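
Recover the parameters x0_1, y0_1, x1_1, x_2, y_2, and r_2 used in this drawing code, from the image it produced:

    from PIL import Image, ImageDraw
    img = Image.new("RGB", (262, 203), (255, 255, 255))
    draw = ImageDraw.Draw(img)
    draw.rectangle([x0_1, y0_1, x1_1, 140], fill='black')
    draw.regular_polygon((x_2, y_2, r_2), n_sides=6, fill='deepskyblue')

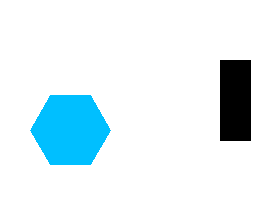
x0_1 = 220, y0_1 = 60, x1_1 = 250, x_2 = 70, y_2 = 130, r_2 = 40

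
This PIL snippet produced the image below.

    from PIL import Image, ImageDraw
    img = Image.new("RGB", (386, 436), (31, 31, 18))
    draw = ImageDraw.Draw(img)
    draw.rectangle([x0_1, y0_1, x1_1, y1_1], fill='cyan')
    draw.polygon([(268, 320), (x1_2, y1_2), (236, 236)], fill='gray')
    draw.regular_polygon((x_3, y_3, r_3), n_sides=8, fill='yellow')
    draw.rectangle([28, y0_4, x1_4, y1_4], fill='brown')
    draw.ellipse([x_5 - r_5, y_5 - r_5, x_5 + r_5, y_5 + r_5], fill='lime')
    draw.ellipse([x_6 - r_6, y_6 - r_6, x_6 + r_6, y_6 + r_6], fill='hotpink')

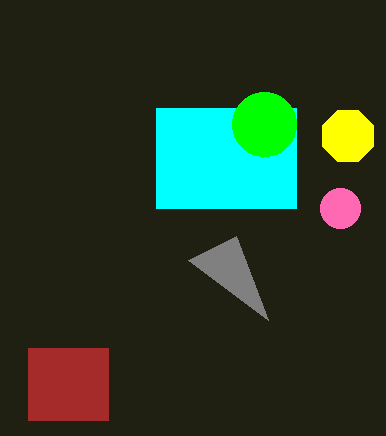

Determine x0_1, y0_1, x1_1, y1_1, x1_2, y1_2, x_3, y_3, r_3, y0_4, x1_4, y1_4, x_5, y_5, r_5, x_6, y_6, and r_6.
x0_1 = 156; y0_1 = 108; x1_1 = 296; y1_1 = 208; x1_2 = 188; y1_2 = 260; x_3 = 348; y_3 = 136; r_3 = 28; y0_4 = 348; x1_4 = 108; y1_4 = 420; x_5 = 264; y_5 = 124; r_5 = 32; x_6 = 340; y_6 = 208; r_6 = 20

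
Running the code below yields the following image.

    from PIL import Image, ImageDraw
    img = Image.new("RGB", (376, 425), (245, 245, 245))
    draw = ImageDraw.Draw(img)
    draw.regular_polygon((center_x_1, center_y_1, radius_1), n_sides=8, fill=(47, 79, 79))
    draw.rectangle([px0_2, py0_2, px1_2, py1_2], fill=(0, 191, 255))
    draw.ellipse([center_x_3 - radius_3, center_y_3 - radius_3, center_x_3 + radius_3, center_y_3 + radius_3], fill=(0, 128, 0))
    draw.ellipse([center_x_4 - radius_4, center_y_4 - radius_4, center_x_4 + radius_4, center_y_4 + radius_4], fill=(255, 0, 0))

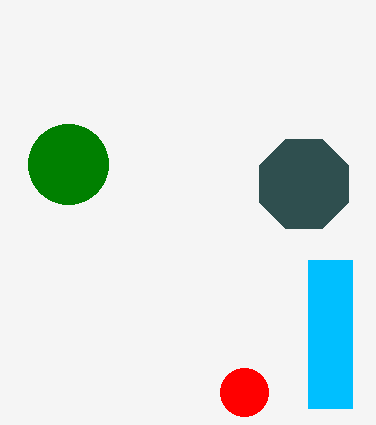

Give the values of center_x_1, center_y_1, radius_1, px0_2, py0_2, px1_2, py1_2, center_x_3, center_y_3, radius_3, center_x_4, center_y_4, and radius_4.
center_x_1 = 304, center_y_1 = 184, radius_1 = 48, px0_2 = 308, py0_2 = 260, px1_2 = 352, py1_2 = 408, center_x_3 = 68, center_y_3 = 164, radius_3 = 40, center_x_4 = 244, center_y_4 = 392, radius_4 = 24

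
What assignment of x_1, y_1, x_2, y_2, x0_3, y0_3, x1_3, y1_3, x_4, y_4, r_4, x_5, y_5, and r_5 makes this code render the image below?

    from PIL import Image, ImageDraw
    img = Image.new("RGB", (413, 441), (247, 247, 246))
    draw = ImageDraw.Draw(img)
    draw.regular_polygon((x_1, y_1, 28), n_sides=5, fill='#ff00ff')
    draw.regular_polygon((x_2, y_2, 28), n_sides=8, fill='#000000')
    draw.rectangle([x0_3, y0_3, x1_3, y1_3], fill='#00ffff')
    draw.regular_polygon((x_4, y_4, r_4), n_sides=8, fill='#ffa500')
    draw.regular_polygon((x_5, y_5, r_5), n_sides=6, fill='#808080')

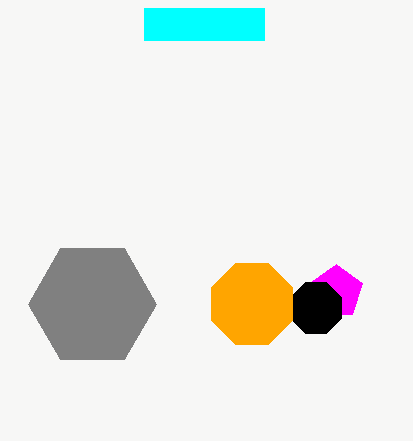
x_1 = 336, y_1 = 292, x_2 = 316, y_2 = 308, x0_3 = 144, y0_3 = 8, x1_3 = 264, y1_3 = 40, x_4 = 252, y_4 = 304, r_4 = 44, x_5 = 92, y_5 = 304, r_5 = 64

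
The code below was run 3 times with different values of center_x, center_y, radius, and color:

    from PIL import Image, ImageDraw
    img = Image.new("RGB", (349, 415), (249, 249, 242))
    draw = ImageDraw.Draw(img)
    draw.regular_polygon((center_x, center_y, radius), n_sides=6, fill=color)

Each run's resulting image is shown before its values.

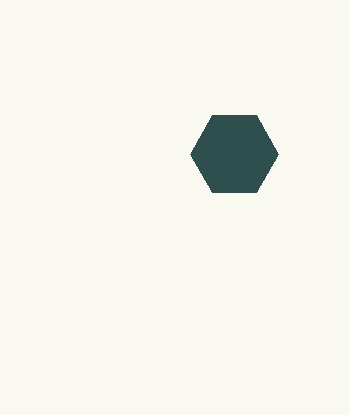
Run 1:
center_x = 234
center_y = 154
radius = 44
color = 'darkslategray'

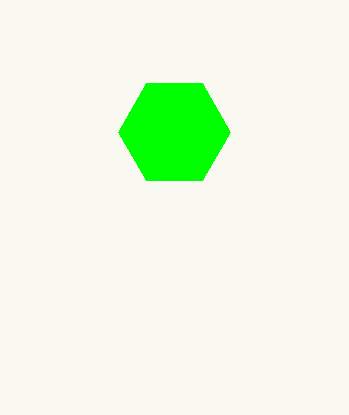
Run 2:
center_x = 174
center_y = 132
radius = 56
color = 'lime'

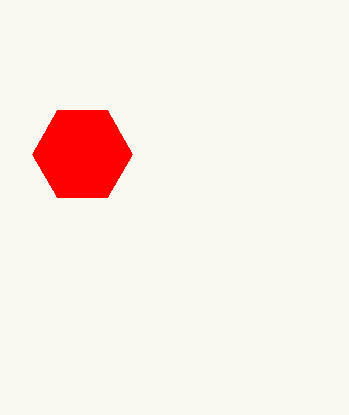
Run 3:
center_x = 82, center_y = 154, radius = 50, color = 'red'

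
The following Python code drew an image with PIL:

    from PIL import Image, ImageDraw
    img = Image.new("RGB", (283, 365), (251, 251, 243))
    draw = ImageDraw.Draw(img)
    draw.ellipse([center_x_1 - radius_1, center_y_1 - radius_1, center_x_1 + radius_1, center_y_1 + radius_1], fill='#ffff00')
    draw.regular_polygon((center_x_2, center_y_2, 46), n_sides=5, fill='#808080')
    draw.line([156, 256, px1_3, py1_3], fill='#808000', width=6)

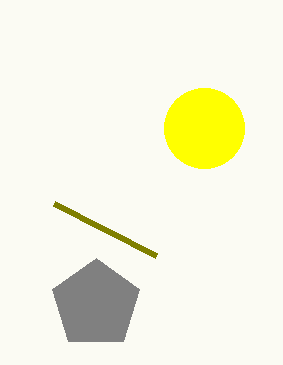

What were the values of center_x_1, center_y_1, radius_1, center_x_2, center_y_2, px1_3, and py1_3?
center_x_1 = 204
center_y_1 = 128
radius_1 = 40
center_x_2 = 96
center_y_2 = 304
px1_3 = 54
py1_3 = 204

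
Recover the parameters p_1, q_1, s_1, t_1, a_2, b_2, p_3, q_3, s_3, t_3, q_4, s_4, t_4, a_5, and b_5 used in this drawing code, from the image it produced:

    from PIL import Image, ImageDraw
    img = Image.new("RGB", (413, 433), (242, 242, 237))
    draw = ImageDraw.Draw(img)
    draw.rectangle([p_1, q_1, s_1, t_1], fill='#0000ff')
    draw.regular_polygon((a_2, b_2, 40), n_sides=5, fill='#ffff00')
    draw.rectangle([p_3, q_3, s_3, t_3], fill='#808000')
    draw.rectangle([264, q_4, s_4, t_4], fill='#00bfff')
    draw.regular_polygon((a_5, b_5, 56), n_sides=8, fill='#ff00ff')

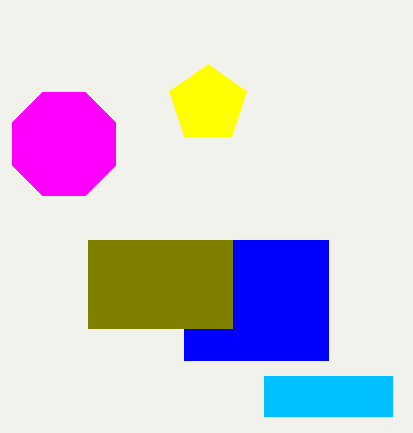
p_1 = 184
q_1 = 240
s_1 = 328
t_1 = 360
a_2 = 208
b_2 = 104
p_3 = 88
q_3 = 240
s_3 = 232
t_3 = 328
q_4 = 376
s_4 = 392
t_4 = 416
a_5 = 64
b_5 = 144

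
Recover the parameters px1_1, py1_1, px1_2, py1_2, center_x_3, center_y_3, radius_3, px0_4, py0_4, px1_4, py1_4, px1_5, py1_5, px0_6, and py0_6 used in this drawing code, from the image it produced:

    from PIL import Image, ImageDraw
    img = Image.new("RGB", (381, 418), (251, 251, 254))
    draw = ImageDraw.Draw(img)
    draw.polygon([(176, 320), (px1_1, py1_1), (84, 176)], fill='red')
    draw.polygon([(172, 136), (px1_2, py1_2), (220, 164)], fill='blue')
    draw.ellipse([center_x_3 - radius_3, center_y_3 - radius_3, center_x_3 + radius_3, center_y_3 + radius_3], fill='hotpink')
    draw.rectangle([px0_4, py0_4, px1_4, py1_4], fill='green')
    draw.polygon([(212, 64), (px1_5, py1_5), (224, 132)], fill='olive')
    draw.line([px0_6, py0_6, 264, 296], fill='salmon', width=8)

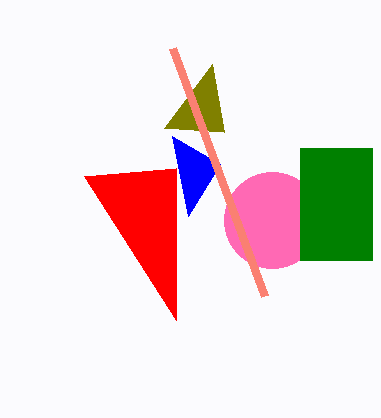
px1_1 = 176
py1_1 = 168
px1_2 = 188
py1_2 = 216
center_x_3 = 272
center_y_3 = 220
radius_3 = 48
px0_4 = 300
py0_4 = 148
px1_4 = 372
py1_4 = 260
px1_5 = 164
py1_5 = 128
px0_6 = 172
py0_6 = 48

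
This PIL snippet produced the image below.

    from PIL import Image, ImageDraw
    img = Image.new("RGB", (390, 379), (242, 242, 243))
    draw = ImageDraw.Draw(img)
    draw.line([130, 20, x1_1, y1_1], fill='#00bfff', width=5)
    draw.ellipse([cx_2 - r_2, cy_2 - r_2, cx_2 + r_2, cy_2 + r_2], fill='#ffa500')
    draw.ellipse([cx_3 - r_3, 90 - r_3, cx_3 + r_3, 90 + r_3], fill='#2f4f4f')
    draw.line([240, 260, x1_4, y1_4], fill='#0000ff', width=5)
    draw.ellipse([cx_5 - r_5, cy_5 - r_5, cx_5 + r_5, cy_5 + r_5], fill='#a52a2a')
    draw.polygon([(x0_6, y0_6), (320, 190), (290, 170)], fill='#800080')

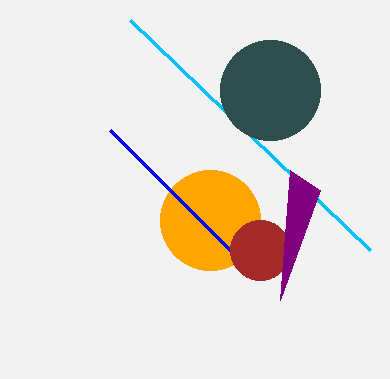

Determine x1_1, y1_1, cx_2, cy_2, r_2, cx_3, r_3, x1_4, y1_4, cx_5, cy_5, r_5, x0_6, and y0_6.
x1_1 = 370; y1_1 = 250; cx_2 = 210; cy_2 = 220; r_2 = 50; cx_3 = 270; r_3 = 50; x1_4 = 110; y1_4 = 130; cx_5 = 260; cy_5 = 250; r_5 = 30; x0_6 = 280; y0_6 = 300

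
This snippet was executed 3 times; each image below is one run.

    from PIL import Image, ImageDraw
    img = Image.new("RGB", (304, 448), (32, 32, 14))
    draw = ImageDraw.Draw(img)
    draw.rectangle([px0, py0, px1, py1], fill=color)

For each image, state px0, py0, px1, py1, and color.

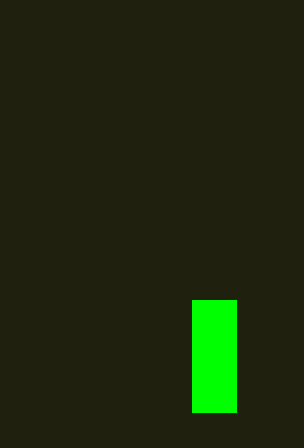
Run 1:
px0 = 192; py0 = 300; px1 = 236; py1 = 412; color = 'lime'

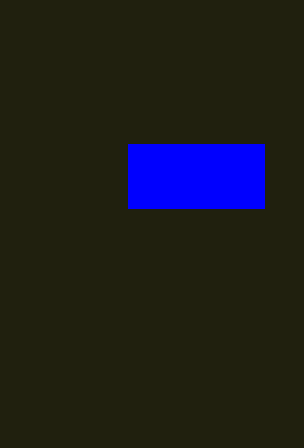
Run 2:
px0 = 128, py0 = 144, px1 = 264, py1 = 208, color = 'blue'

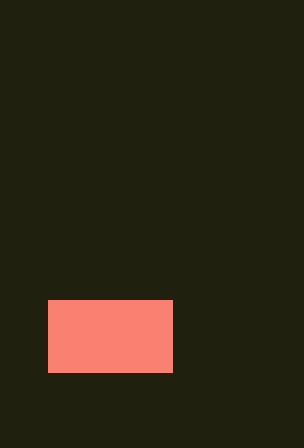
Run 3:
px0 = 48; py0 = 300; px1 = 172; py1 = 372; color = 'salmon'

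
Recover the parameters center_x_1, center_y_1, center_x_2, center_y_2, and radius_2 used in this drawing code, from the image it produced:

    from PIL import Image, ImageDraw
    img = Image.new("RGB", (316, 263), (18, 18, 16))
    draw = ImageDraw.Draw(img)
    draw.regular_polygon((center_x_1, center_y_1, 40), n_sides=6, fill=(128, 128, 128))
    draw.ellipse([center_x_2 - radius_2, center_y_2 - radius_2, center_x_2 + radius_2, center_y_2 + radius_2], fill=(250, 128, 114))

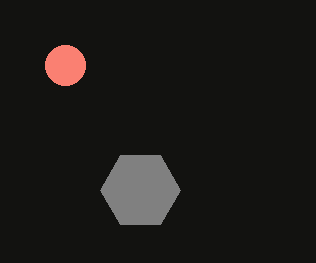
center_x_1 = 140, center_y_1 = 190, center_x_2 = 65, center_y_2 = 65, radius_2 = 20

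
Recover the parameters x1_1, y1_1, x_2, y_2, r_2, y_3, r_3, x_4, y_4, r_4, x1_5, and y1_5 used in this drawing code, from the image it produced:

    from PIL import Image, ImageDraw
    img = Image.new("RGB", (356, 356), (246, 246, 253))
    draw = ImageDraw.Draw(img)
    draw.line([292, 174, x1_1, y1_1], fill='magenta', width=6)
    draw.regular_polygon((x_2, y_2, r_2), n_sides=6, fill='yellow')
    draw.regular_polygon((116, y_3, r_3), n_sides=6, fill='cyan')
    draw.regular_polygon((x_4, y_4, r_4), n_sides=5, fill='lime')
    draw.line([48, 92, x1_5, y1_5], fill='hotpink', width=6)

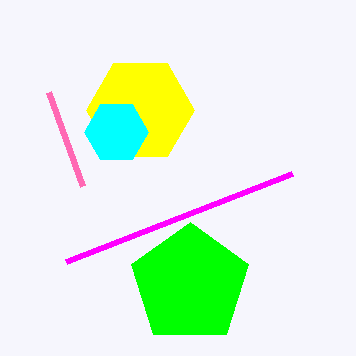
x1_1 = 66
y1_1 = 262
x_2 = 140
y_2 = 110
r_2 = 54
y_3 = 132
r_3 = 32
x_4 = 190
y_4 = 284
r_4 = 62
x1_5 = 82
y1_5 = 186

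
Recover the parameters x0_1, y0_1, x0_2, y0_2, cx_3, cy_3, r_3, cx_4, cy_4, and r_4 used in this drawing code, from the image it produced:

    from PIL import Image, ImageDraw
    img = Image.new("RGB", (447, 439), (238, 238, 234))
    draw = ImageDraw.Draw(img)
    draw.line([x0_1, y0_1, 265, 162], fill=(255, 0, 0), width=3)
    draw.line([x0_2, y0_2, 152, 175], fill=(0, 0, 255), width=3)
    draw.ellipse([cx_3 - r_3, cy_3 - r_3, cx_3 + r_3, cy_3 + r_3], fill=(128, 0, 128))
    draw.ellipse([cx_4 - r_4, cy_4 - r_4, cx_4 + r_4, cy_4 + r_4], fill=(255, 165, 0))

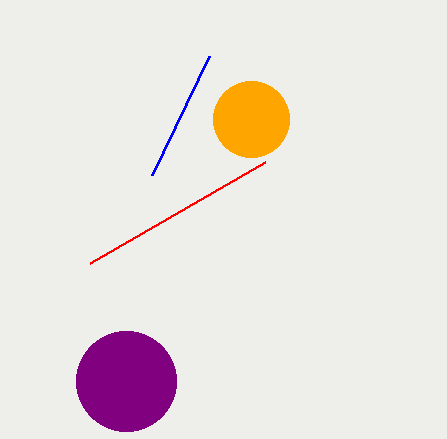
x0_1 = 90; y0_1 = 263; x0_2 = 209; y0_2 = 56; cx_3 = 126; cy_3 = 381; r_3 = 50; cx_4 = 251; cy_4 = 119; r_4 = 38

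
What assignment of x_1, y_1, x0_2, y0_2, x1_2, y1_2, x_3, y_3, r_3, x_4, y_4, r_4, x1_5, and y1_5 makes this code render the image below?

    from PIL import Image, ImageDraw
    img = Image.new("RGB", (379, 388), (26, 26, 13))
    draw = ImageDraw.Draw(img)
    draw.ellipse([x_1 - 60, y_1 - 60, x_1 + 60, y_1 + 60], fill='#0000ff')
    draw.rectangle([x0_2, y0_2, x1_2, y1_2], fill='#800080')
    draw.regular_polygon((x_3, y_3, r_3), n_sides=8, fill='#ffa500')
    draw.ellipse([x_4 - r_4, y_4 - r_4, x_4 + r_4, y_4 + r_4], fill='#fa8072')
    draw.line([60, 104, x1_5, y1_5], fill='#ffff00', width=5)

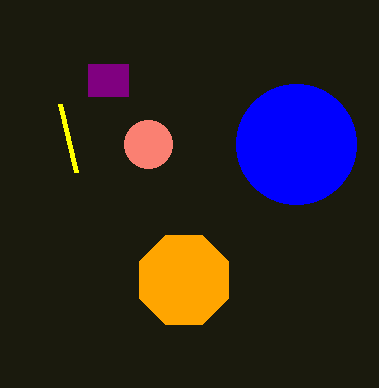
x_1 = 296
y_1 = 144
x0_2 = 88
y0_2 = 64
x1_2 = 128
y1_2 = 96
x_3 = 184
y_3 = 280
r_3 = 48
x_4 = 148
y_4 = 144
r_4 = 24
x1_5 = 76
y1_5 = 172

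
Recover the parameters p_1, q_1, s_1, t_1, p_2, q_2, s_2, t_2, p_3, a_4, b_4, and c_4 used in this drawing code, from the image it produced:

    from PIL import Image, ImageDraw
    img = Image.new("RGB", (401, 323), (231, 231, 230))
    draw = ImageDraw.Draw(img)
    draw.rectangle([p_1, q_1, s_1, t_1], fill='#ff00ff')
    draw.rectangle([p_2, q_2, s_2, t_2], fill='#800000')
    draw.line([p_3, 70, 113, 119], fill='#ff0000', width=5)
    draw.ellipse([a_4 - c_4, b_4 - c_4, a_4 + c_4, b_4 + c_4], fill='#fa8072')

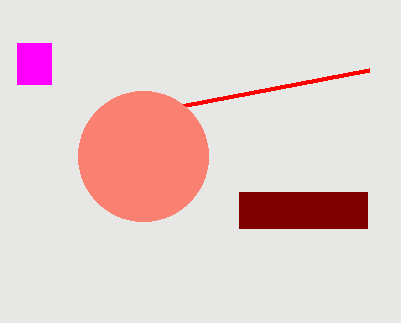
p_1 = 17
q_1 = 43
s_1 = 51
t_1 = 84
p_2 = 239
q_2 = 192
s_2 = 367
t_2 = 228
p_3 = 369
a_4 = 143
b_4 = 156
c_4 = 65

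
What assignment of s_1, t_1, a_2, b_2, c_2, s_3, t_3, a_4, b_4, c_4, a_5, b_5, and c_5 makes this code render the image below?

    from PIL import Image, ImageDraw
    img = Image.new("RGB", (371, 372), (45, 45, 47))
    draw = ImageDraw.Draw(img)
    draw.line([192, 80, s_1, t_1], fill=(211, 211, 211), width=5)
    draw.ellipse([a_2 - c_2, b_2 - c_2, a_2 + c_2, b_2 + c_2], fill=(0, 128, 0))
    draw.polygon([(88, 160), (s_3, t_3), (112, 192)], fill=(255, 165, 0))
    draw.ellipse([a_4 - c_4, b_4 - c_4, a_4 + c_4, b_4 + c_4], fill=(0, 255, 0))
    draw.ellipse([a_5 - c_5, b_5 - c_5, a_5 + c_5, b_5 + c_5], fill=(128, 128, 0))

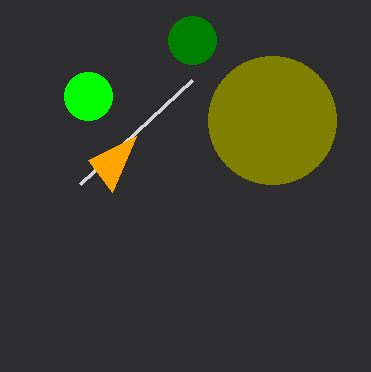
s_1 = 80; t_1 = 184; a_2 = 192; b_2 = 40; c_2 = 24; s_3 = 136; t_3 = 136; a_4 = 88; b_4 = 96; c_4 = 24; a_5 = 272; b_5 = 120; c_5 = 64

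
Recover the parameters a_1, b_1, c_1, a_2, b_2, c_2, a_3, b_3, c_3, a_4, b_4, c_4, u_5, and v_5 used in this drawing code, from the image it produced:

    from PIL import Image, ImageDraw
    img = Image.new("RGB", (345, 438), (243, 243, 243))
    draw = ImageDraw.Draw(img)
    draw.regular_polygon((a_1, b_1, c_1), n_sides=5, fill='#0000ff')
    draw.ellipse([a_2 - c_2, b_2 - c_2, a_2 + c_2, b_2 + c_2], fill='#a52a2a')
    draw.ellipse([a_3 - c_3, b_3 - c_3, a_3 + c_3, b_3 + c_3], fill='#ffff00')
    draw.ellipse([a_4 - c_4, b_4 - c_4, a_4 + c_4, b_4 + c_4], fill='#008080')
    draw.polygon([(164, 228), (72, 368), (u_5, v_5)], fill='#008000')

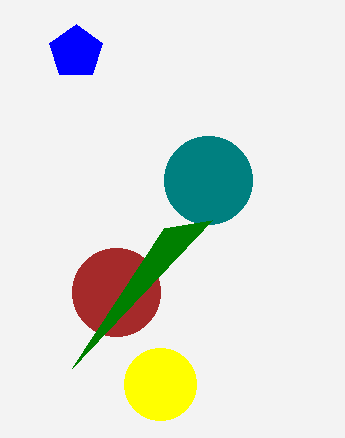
a_1 = 76
b_1 = 52
c_1 = 28
a_2 = 116
b_2 = 292
c_2 = 44
a_3 = 160
b_3 = 384
c_3 = 36
a_4 = 208
b_4 = 180
c_4 = 44
u_5 = 212
v_5 = 220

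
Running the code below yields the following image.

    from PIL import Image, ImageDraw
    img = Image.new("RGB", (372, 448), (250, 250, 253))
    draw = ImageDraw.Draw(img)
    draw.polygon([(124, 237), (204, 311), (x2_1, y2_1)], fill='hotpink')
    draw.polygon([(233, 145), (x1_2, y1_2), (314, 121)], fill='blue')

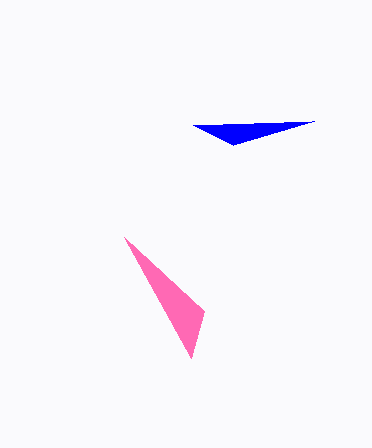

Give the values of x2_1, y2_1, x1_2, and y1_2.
x2_1 = 191; y2_1 = 358; x1_2 = 193; y1_2 = 125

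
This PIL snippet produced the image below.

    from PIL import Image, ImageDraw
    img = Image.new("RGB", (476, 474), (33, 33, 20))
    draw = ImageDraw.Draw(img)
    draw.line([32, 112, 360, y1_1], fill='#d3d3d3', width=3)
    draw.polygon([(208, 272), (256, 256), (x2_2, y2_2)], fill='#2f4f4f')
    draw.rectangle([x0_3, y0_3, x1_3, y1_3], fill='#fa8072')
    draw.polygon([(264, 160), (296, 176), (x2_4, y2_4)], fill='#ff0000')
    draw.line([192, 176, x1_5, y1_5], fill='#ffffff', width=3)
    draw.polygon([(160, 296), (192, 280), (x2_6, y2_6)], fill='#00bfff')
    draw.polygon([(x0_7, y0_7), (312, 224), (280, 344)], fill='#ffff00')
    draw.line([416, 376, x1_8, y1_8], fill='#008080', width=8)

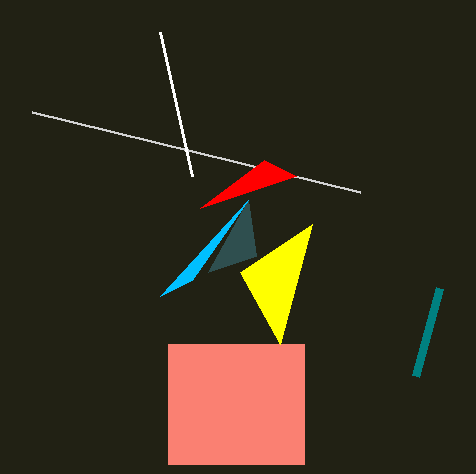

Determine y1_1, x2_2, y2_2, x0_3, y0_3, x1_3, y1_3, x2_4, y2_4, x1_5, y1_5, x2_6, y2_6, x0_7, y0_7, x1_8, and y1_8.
y1_1 = 192, x2_2 = 248, y2_2 = 200, x0_3 = 168, y0_3 = 344, x1_3 = 304, y1_3 = 464, x2_4 = 200, y2_4 = 208, x1_5 = 160, y1_5 = 32, x2_6 = 248, y2_6 = 200, x0_7 = 240, y0_7 = 272, x1_8 = 440, y1_8 = 288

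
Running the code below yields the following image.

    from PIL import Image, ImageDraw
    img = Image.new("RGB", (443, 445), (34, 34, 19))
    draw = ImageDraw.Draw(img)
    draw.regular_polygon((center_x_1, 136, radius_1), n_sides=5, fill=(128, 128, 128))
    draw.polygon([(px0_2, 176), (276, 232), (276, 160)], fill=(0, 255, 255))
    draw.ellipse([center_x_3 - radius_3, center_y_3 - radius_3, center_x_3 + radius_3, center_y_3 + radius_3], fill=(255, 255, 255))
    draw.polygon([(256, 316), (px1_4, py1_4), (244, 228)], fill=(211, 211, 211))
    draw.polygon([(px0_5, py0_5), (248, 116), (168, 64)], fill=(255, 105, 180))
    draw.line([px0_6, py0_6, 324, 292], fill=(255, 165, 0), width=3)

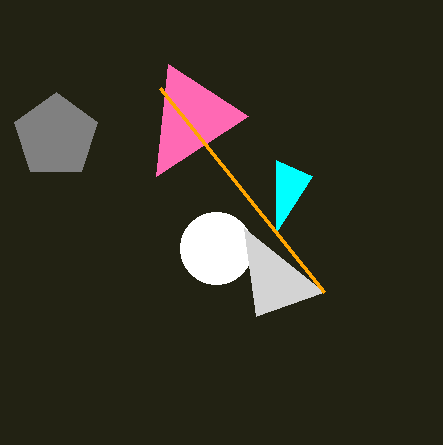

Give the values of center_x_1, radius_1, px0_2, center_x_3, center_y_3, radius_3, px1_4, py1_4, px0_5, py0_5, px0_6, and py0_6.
center_x_1 = 56; radius_1 = 44; px0_2 = 312; center_x_3 = 216; center_y_3 = 248; radius_3 = 36; px1_4 = 324; py1_4 = 292; px0_5 = 156; py0_5 = 176; px0_6 = 160; py0_6 = 88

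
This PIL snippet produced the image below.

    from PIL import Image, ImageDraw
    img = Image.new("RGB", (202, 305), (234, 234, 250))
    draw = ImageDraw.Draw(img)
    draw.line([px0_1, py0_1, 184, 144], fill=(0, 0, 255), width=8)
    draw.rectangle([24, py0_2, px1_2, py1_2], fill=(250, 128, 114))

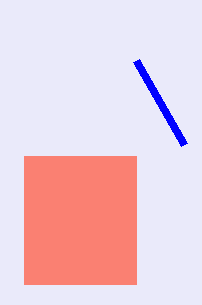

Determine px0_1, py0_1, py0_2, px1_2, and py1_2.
px0_1 = 136
py0_1 = 60
py0_2 = 156
px1_2 = 136
py1_2 = 284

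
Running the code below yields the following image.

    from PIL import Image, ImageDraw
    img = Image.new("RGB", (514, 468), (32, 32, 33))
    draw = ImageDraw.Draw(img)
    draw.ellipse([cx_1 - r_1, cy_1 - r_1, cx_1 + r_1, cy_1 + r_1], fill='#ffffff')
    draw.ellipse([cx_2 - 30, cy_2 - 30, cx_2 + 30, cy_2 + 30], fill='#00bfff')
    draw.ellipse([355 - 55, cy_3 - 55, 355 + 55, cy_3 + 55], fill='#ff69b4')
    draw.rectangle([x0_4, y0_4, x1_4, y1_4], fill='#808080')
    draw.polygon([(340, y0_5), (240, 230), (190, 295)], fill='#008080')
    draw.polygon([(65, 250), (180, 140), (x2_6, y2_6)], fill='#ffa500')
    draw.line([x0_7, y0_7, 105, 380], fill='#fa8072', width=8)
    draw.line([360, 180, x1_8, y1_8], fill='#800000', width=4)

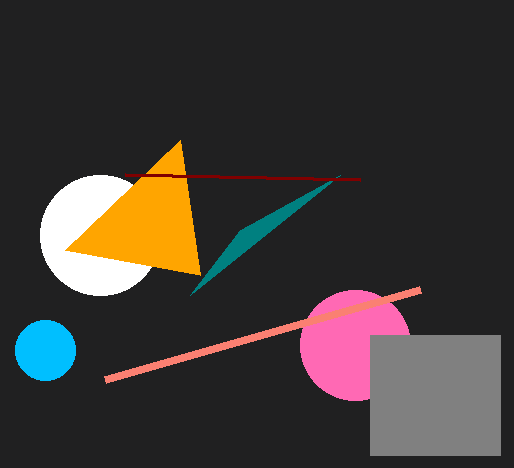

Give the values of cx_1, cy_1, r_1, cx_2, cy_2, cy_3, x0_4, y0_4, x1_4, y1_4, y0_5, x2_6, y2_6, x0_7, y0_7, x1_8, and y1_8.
cx_1 = 100; cy_1 = 235; r_1 = 60; cx_2 = 45; cy_2 = 350; cy_3 = 345; x0_4 = 370; y0_4 = 335; x1_4 = 500; y1_4 = 455; y0_5 = 175; x2_6 = 200; y2_6 = 275; x0_7 = 420; y0_7 = 290; x1_8 = 125; y1_8 = 175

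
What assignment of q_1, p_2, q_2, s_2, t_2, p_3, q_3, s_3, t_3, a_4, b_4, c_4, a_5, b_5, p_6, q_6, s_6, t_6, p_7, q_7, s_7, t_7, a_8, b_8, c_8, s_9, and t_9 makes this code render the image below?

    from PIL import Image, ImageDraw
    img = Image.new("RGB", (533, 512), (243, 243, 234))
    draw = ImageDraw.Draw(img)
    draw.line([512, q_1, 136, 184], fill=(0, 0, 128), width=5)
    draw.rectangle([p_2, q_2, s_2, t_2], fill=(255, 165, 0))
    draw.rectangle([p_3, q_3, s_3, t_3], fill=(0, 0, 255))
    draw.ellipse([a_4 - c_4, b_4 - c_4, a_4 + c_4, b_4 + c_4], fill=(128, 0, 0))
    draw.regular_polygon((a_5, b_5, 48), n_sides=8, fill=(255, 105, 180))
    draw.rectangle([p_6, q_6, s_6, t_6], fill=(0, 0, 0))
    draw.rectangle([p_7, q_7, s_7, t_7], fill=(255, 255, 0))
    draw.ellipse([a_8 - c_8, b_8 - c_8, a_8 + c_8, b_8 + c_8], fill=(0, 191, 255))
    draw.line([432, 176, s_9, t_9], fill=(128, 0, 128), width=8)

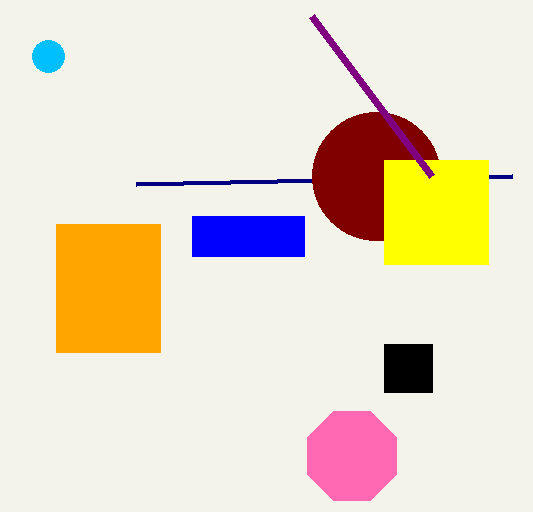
q_1 = 176; p_2 = 56; q_2 = 224; s_2 = 160; t_2 = 352; p_3 = 192; q_3 = 216; s_3 = 304; t_3 = 256; a_4 = 376; b_4 = 176; c_4 = 64; a_5 = 352; b_5 = 456; p_6 = 384; q_6 = 344; s_6 = 432; t_6 = 392; p_7 = 384; q_7 = 160; s_7 = 488; t_7 = 264; a_8 = 48; b_8 = 56; c_8 = 16; s_9 = 312; t_9 = 16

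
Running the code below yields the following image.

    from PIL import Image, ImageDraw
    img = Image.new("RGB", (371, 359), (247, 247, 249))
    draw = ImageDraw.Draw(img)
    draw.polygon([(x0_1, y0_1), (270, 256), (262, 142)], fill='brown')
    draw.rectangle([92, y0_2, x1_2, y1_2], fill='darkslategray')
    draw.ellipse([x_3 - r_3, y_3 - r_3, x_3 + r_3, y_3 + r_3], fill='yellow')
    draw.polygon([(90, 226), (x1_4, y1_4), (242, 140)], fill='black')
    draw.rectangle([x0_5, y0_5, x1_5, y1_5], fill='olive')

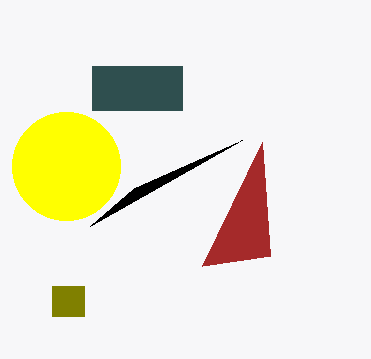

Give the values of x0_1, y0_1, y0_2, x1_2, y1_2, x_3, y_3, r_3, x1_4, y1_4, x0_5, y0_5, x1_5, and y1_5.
x0_1 = 202; y0_1 = 266; y0_2 = 66; x1_2 = 182; y1_2 = 110; x_3 = 66; y_3 = 166; r_3 = 54; x1_4 = 134; y1_4 = 188; x0_5 = 52; y0_5 = 286; x1_5 = 84; y1_5 = 316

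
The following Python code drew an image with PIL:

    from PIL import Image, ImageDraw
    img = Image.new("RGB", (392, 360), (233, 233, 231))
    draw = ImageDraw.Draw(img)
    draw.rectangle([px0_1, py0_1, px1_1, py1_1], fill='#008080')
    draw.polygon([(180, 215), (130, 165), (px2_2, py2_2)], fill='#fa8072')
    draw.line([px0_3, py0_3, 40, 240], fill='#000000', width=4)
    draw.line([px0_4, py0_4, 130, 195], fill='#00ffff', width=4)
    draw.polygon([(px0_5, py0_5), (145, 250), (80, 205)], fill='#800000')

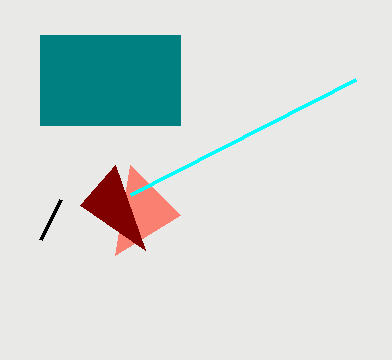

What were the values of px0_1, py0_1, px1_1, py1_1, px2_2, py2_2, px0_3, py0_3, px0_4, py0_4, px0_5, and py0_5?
px0_1 = 40
py0_1 = 35
px1_1 = 180
py1_1 = 125
px2_2 = 115
py2_2 = 255
px0_3 = 60
py0_3 = 200
px0_4 = 355
py0_4 = 80
px0_5 = 115
py0_5 = 165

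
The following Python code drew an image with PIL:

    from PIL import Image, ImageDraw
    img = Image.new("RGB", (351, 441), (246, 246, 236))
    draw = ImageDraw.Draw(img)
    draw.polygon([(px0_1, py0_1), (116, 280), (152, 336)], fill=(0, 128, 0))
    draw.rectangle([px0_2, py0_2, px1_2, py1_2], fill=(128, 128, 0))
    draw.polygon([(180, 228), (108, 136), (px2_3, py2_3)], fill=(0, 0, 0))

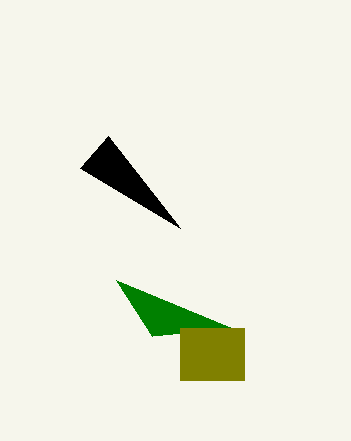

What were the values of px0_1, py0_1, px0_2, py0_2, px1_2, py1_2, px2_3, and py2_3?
px0_1 = 232
py0_1 = 328
px0_2 = 180
py0_2 = 328
px1_2 = 244
py1_2 = 380
px2_3 = 80
py2_3 = 168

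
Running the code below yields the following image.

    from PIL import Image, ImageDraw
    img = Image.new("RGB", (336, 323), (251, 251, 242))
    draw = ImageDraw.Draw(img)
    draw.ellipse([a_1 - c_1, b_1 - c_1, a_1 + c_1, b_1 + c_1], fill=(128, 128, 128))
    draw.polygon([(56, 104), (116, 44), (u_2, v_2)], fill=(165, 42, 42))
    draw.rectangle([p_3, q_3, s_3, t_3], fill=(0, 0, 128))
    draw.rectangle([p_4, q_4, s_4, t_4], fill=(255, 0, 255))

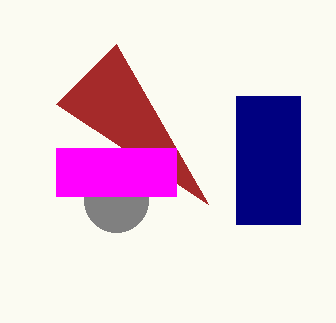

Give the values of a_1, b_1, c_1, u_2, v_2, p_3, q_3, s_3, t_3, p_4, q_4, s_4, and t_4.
a_1 = 116, b_1 = 200, c_1 = 32, u_2 = 208, v_2 = 204, p_3 = 236, q_3 = 96, s_3 = 300, t_3 = 224, p_4 = 56, q_4 = 148, s_4 = 176, t_4 = 196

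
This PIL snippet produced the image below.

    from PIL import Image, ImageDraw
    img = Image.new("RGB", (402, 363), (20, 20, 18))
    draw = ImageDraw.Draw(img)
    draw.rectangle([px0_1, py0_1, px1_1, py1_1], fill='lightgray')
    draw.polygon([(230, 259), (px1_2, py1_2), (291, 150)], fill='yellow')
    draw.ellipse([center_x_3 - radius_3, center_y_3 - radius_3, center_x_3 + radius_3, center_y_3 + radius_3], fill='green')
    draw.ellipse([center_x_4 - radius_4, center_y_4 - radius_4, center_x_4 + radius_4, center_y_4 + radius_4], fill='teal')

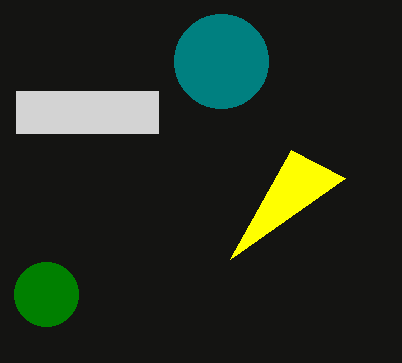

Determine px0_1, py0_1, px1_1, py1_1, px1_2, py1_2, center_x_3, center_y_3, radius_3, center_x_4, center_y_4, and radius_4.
px0_1 = 16
py0_1 = 91
px1_1 = 158
py1_1 = 133
px1_2 = 345
py1_2 = 178
center_x_3 = 46
center_y_3 = 294
radius_3 = 32
center_x_4 = 221
center_y_4 = 61
radius_4 = 47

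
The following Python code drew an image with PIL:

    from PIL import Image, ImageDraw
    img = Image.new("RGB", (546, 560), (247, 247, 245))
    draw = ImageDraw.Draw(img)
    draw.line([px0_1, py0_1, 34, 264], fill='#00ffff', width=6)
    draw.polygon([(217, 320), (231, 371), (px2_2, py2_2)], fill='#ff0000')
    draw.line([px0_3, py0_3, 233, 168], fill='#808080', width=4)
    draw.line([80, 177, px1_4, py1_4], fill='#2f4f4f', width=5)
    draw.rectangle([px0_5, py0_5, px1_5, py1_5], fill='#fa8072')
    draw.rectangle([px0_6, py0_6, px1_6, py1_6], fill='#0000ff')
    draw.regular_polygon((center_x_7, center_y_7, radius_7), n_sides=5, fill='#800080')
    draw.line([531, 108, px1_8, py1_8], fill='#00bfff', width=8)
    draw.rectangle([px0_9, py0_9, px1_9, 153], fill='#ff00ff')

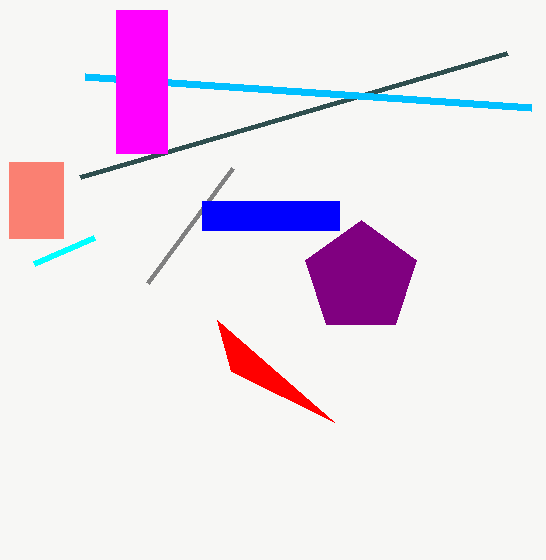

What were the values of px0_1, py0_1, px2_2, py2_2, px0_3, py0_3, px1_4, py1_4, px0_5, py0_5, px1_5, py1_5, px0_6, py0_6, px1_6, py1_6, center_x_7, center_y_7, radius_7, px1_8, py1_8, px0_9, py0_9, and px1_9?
px0_1 = 94, py0_1 = 238, px2_2 = 334, py2_2 = 422, px0_3 = 148, py0_3 = 283, px1_4 = 507, py1_4 = 53, px0_5 = 9, py0_5 = 162, px1_5 = 63, py1_5 = 238, px0_6 = 202, py0_6 = 201, px1_6 = 339, py1_6 = 230, center_x_7 = 361, center_y_7 = 278, radius_7 = 58, px1_8 = 85, py1_8 = 77, px0_9 = 116, py0_9 = 10, px1_9 = 167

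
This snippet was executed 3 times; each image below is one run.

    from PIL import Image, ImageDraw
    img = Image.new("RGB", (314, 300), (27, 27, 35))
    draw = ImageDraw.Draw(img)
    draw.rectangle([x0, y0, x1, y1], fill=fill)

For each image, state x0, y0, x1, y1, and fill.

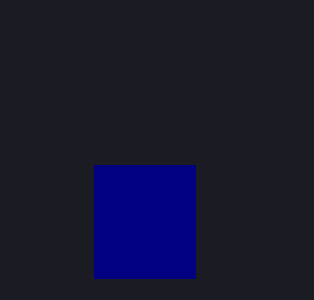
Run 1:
x0 = 94; y0 = 165; x1 = 195; y1 = 278; fill = 'navy'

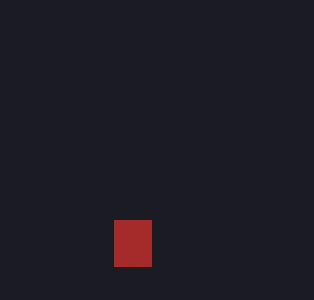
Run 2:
x0 = 114, y0 = 220, x1 = 151, y1 = 266, fill = 'brown'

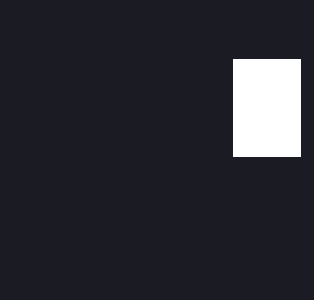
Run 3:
x0 = 233
y0 = 59
x1 = 300
y1 = 156
fill = 'white'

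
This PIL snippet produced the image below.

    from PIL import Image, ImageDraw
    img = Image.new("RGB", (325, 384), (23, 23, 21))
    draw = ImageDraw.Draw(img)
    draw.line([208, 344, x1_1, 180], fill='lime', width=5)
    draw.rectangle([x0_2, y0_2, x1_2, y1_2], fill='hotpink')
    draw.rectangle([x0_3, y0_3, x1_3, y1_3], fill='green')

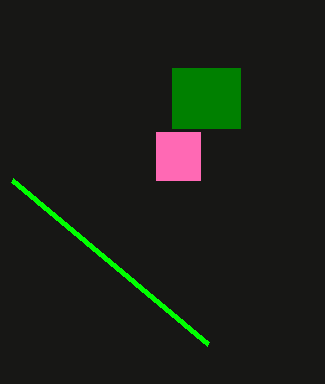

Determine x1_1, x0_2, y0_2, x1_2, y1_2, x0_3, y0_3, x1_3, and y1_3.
x1_1 = 12; x0_2 = 156; y0_2 = 132; x1_2 = 200; y1_2 = 180; x0_3 = 172; y0_3 = 68; x1_3 = 240; y1_3 = 128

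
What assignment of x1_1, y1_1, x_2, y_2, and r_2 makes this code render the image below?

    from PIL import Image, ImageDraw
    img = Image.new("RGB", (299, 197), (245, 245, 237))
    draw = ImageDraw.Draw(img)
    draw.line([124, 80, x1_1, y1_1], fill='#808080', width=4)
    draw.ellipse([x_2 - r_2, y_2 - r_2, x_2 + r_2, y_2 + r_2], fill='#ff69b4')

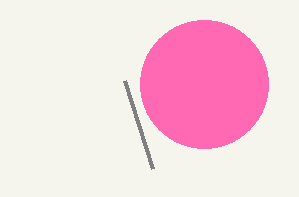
x1_1 = 152; y1_1 = 168; x_2 = 204; y_2 = 84; r_2 = 64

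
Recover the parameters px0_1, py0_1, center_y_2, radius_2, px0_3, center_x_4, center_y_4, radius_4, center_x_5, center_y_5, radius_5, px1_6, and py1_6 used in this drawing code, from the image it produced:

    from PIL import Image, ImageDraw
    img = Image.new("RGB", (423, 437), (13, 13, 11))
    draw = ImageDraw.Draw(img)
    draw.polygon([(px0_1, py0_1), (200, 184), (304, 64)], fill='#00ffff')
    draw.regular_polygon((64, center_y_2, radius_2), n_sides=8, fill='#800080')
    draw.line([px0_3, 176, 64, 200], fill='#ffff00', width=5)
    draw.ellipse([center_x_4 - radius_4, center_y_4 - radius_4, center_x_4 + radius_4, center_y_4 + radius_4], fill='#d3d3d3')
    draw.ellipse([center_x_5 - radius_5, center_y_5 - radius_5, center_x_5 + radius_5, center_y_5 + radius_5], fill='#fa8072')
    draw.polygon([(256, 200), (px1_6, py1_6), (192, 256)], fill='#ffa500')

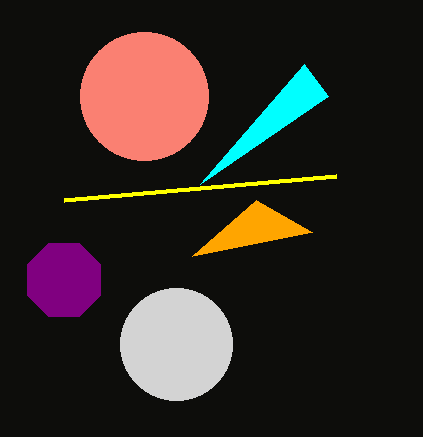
px0_1 = 328
py0_1 = 96
center_y_2 = 280
radius_2 = 40
px0_3 = 336
center_x_4 = 176
center_y_4 = 344
radius_4 = 56
center_x_5 = 144
center_y_5 = 96
radius_5 = 64
px1_6 = 312
py1_6 = 232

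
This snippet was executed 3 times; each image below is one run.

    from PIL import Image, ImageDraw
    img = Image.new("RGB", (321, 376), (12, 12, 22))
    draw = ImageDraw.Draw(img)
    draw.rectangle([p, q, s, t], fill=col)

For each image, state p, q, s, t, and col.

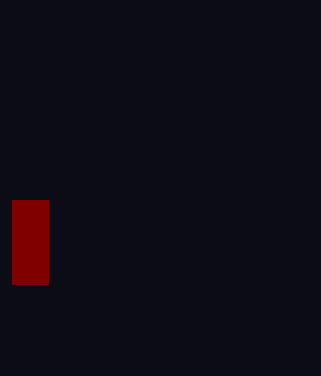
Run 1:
p = 12; q = 200; s = 48; t = 284; col = 'maroon'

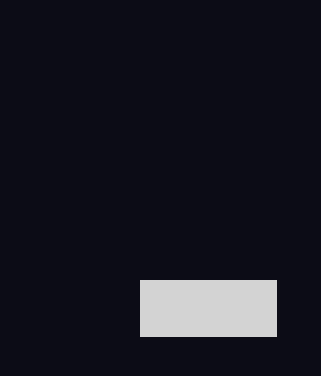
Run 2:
p = 140; q = 280; s = 276; t = 336; col = 'lightgray'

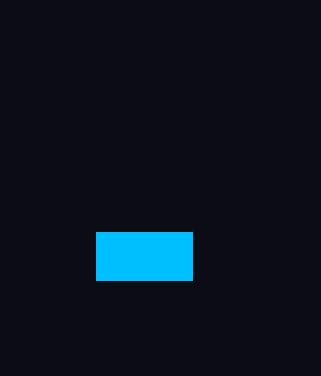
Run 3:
p = 96, q = 232, s = 192, t = 280, col = 'deepskyblue'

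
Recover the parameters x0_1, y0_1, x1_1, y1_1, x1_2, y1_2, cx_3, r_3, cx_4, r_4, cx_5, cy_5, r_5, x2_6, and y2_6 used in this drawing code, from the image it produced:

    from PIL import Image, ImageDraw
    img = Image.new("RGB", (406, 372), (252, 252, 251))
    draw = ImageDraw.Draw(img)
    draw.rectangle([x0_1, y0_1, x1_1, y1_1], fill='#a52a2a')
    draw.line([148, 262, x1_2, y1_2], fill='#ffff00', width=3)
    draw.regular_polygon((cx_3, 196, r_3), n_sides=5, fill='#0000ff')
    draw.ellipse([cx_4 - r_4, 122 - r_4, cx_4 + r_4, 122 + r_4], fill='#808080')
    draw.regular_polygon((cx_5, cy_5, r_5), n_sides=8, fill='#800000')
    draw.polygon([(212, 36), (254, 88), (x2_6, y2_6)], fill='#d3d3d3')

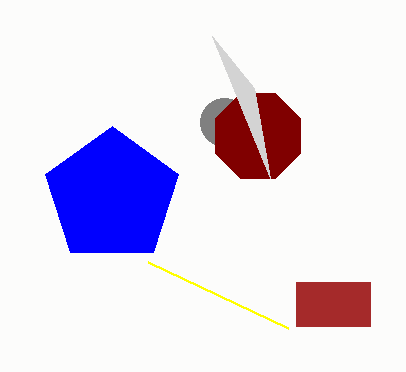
x0_1 = 296
y0_1 = 282
x1_1 = 370
y1_1 = 326
x1_2 = 288
y1_2 = 328
cx_3 = 112
r_3 = 70
cx_4 = 224
r_4 = 24
cx_5 = 258
cy_5 = 136
r_5 = 46
x2_6 = 270
y2_6 = 178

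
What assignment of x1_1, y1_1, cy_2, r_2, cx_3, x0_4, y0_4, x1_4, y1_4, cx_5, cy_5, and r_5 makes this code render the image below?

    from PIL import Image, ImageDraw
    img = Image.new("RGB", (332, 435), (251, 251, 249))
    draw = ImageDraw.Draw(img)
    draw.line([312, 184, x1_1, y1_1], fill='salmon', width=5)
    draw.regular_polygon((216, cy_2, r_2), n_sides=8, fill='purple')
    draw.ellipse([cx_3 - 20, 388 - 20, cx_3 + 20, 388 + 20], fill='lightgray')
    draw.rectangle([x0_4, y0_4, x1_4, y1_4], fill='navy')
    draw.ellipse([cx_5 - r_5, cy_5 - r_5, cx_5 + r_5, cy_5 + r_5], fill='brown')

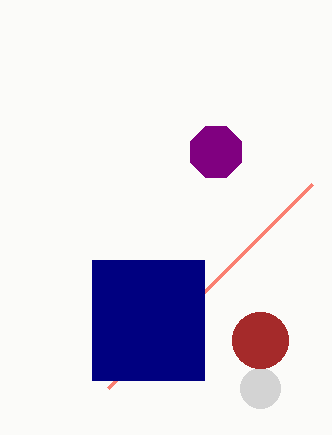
x1_1 = 108, y1_1 = 388, cy_2 = 152, r_2 = 28, cx_3 = 260, x0_4 = 92, y0_4 = 260, x1_4 = 204, y1_4 = 380, cx_5 = 260, cy_5 = 340, r_5 = 28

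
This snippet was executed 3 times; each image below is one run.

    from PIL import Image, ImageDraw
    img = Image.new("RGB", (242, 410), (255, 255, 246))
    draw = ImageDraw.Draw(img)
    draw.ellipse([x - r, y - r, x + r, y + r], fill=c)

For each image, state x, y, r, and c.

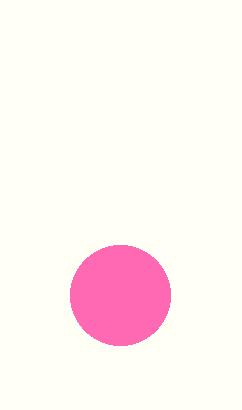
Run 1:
x = 120, y = 295, r = 50, c = 'hotpink'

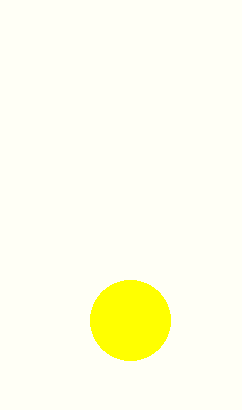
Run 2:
x = 130
y = 320
r = 40
c = 'yellow'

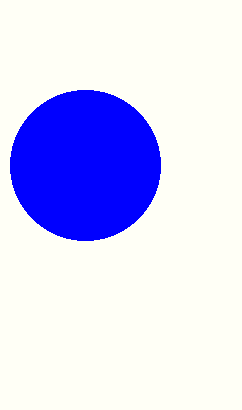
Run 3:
x = 85; y = 165; r = 75; c = 'blue'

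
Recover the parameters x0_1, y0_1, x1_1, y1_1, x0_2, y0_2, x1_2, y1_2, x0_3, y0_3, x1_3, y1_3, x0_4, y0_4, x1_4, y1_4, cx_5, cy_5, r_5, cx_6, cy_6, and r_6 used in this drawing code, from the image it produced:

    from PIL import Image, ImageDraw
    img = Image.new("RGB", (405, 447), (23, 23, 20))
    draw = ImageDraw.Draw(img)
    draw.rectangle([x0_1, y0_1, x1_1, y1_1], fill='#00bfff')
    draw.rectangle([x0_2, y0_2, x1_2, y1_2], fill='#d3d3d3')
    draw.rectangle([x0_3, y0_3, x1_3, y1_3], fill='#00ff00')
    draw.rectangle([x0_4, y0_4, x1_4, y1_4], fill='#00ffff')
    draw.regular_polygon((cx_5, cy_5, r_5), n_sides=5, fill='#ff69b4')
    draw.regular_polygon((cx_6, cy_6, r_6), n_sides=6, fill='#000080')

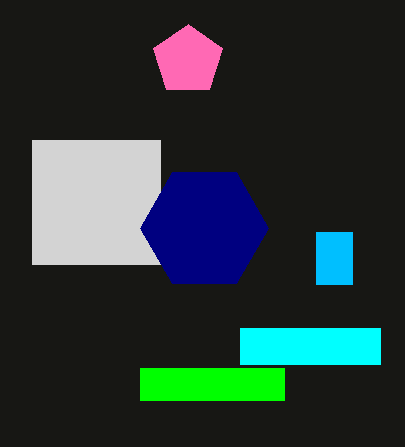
x0_1 = 316, y0_1 = 232, x1_1 = 352, y1_1 = 284, x0_2 = 32, y0_2 = 140, x1_2 = 160, y1_2 = 264, x0_3 = 140, y0_3 = 368, x1_3 = 284, y1_3 = 400, x0_4 = 240, y0_4 = 328, x1_4 = 380, y1_4 = 364, cx_5 = 188, cy_5 = 60, r_5 = 36, cx_6 = 204, cy_6 = 228, r_6 = 64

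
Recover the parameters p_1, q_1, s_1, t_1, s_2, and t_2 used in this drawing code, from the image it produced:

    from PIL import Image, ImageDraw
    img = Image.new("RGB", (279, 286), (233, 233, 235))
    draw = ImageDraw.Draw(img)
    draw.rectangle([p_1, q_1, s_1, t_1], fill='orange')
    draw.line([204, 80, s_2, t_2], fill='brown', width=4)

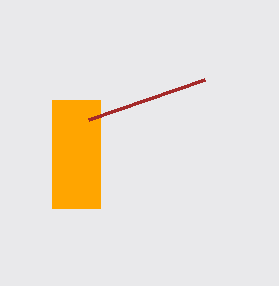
p_1 = 52
q_1 = 100
s_1 = 100
t_1 = 208
s_2 = 88
t_2 = 120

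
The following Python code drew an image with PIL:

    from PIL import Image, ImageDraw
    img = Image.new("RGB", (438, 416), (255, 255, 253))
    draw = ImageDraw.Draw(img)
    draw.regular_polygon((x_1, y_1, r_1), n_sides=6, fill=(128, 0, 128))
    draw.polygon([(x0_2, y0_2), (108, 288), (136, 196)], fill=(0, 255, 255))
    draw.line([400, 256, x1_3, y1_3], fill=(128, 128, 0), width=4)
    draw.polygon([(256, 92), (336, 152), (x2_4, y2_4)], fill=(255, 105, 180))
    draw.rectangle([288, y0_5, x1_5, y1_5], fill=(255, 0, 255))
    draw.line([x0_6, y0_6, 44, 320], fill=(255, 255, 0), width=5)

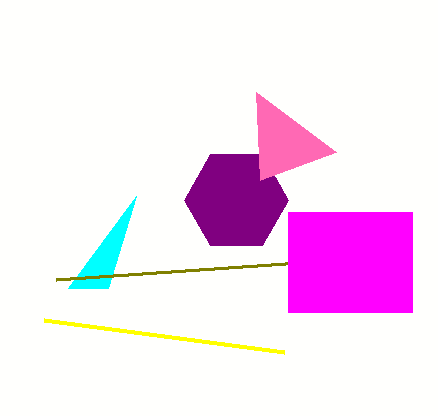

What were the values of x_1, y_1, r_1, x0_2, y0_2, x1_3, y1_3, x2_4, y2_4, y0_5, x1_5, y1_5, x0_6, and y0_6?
x_1 = 236
y_1 = 200
r_1 = 52
x0_2 = 68
y0_2 = 288
x1_3 = 56
y1_3 = 280
x2_4 = 260
y2_4 = 180
y0_5 = 212
x1_5 = 412
y1_5 = 312
x0_6 = 284
y0_6 = 352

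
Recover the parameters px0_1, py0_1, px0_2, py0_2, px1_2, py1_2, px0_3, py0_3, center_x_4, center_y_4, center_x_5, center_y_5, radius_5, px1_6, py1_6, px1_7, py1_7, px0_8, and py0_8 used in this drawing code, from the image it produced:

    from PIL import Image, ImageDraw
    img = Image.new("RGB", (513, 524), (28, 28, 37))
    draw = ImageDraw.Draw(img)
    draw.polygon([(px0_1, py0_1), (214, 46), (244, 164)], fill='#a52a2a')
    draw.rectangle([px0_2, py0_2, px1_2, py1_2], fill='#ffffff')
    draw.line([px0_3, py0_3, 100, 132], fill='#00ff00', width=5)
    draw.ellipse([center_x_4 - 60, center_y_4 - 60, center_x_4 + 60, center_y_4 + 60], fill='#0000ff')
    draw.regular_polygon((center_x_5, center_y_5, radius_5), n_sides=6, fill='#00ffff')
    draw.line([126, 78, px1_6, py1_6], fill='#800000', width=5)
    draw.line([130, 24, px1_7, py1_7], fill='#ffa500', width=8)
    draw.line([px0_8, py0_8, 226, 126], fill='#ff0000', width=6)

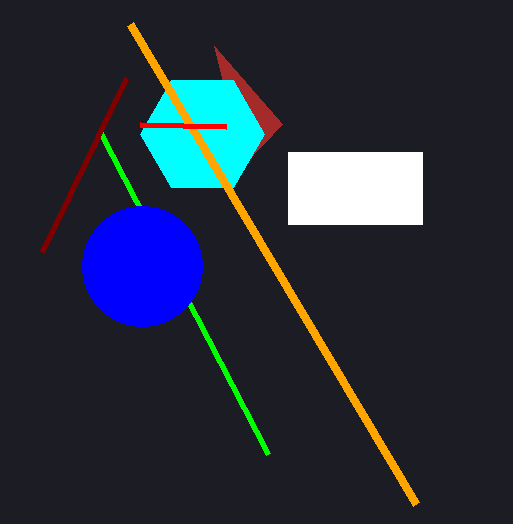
px0_1 = 282
py0_1 = 124
px0_2 = 288
py0_2 = 152
px1_2 = 422
py1_2 = 224
px0_3 = 268
py0_3 = 454
center_x_4 = 142
center_y_4 = 266
center_x_5 = 202
center_y_5 = 134
radius_5 = 62
px1_6 = 42
py1_6 = 252
px1_7 = 416
py1_7 = 504
px0_8 = 140
py0_8 = 124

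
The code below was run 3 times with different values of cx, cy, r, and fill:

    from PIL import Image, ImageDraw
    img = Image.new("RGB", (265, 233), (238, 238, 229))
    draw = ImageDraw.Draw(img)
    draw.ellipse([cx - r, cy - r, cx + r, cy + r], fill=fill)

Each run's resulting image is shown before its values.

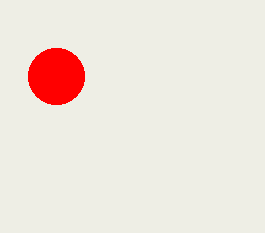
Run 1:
cx = 56; cy = 76; r = 28; fill = 'red'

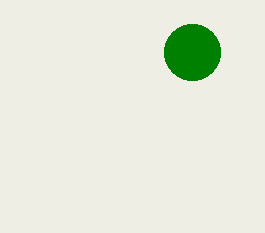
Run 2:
cx = 192
cy = 52
r = 28
fill = 'green'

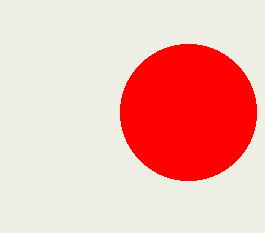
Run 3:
cx = 188
cy = 112
r = 68
fill = 'red'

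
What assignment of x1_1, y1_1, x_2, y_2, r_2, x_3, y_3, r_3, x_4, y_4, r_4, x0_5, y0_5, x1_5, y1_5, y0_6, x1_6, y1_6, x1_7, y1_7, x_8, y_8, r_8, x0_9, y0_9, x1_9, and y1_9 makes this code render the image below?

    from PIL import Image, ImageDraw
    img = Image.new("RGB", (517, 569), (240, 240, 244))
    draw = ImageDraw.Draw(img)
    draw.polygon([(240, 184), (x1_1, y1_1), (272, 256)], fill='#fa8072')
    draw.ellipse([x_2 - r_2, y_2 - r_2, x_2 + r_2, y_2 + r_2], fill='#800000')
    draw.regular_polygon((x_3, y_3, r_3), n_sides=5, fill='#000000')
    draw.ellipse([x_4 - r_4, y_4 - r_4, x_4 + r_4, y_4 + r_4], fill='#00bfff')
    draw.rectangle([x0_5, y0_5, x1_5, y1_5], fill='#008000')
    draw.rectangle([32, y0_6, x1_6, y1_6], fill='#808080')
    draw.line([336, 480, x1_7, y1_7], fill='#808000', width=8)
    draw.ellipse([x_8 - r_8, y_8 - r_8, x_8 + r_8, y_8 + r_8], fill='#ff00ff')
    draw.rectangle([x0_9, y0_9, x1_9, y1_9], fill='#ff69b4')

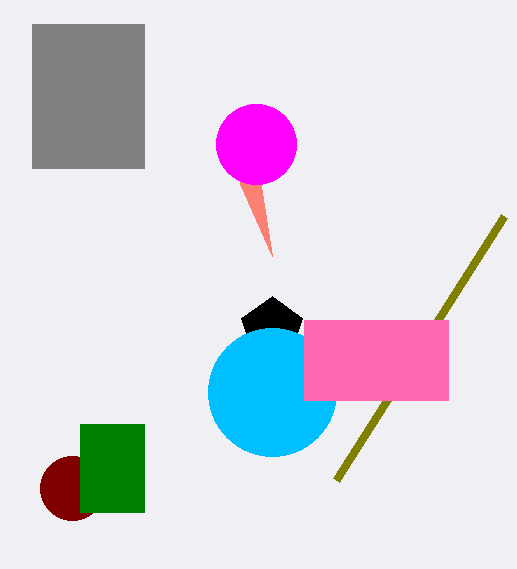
x1_1 = 248
y1_1 = 104
x_2 = 72
y_2 = 488
r_2 = 32
x_3 = 272
y_3 = 328
r_3 = 32
x_4 = 272
y_4 = 392
r_4 = 64
x0_5 = 80
y0_5 = 424
x1_5 = 144
y1_5 = 512
y0_6 = 24
x1_6 = 144
y1_6 = 168
x1_7 = 504
y1_7 = 216
x_8 = 256
y_8 = 144
r_8 = 40
x0_9 = 304
y0_9 = 320
x1_9 = 448
y1_9 = 400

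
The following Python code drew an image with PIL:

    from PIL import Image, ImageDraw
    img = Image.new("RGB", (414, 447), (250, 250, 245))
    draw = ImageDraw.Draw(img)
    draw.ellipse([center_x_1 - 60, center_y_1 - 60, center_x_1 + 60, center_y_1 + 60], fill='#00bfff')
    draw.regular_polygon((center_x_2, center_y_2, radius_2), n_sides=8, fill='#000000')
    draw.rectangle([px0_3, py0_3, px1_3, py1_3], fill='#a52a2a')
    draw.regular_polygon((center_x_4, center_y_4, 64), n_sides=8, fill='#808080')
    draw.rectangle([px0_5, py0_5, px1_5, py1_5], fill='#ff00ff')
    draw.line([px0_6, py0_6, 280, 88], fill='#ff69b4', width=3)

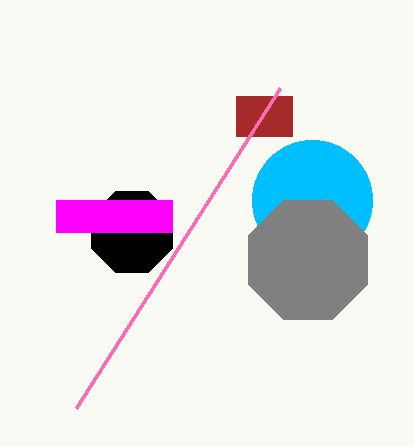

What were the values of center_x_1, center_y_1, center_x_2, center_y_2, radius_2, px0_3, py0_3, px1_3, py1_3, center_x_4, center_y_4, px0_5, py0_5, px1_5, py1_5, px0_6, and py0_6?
center_x_1 = 312
center_y_1 = 200
center_x_2 = 132
center_y_2 = 232
radius_2 = 44
px0_3 = 236
py0_3 = 96
px1_3 = 292
py1_3 = 136
center_x_4 = 308
center_y_4 = 260
px0_5 = 56
py0_5 = 200
px1_5 = 172
py1_5 = 232
px0_6 = 76
py0_6 = 408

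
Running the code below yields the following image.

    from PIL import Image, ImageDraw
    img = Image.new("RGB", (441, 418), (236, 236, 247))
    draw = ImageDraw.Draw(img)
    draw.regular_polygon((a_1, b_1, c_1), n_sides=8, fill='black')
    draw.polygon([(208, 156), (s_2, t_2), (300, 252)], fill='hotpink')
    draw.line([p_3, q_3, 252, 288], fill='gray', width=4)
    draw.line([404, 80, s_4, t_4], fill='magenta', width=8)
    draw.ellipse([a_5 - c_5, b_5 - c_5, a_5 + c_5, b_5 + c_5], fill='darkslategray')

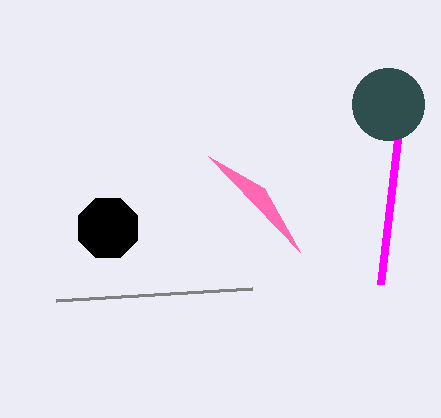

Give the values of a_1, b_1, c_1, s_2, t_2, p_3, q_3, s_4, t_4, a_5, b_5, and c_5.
a_1 = 108
b_1 = 228
c_1 = 32
s_2 = 264
t_2 = 188
p_3 = 56
q_3 = 300
s_4 = 380
t_4 = 284
a_5 = 388
b_5 = 104
c_5 = 36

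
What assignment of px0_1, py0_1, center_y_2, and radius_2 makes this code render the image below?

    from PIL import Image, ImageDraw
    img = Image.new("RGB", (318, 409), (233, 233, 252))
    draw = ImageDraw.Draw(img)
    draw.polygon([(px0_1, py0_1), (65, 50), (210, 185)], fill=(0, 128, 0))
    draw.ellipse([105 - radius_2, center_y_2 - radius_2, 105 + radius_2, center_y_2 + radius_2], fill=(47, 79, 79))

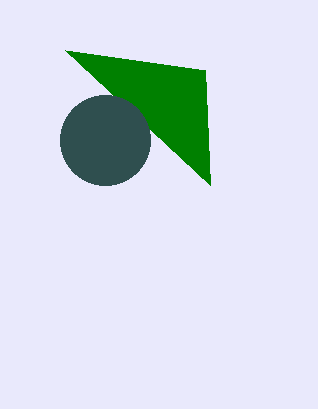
px0_1 = 205
py0_1 = 70
center_y_2 = 140
radius_2 = 45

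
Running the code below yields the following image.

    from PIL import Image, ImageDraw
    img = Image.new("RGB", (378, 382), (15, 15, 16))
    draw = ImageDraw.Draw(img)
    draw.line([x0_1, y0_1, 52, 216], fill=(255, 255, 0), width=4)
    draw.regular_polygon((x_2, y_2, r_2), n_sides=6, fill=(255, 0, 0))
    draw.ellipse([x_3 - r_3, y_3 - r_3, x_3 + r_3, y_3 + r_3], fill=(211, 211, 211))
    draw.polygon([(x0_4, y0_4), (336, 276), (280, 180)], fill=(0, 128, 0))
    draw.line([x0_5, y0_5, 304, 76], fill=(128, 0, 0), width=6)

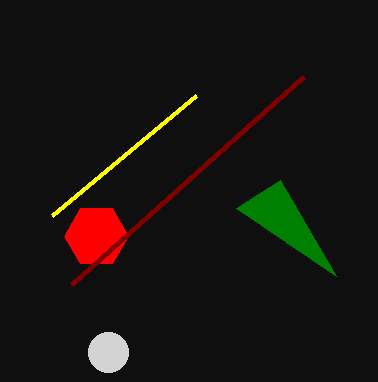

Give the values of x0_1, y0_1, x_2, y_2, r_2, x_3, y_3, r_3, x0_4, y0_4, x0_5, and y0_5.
x0_1 = 196, y0_1 = 96, x_2 = 96, y_2 = 236, r_2 = 32, x_3 = 108, y_3 = 352, r_3 = 20, x0_4 = 236, y0_4 = 208, x0_5 = 72, y0_5 = 284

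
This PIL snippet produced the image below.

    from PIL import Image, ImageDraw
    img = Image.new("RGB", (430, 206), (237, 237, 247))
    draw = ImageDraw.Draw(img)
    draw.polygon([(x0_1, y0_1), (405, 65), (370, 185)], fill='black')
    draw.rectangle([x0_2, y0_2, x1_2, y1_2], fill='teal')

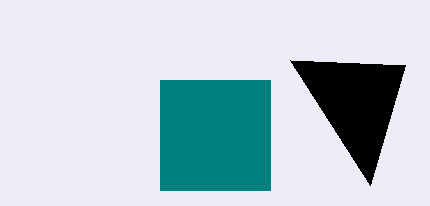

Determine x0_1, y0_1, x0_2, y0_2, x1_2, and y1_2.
x0_1 = 290, y0_1 = 60, x0_2 = 160, y0_2 = 80, x1_2 = 270, y1_2 = 190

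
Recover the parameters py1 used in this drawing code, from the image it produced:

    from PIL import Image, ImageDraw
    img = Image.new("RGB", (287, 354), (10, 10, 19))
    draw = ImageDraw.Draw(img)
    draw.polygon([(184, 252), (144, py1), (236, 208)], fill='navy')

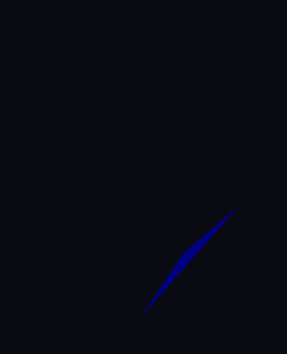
py1 = 312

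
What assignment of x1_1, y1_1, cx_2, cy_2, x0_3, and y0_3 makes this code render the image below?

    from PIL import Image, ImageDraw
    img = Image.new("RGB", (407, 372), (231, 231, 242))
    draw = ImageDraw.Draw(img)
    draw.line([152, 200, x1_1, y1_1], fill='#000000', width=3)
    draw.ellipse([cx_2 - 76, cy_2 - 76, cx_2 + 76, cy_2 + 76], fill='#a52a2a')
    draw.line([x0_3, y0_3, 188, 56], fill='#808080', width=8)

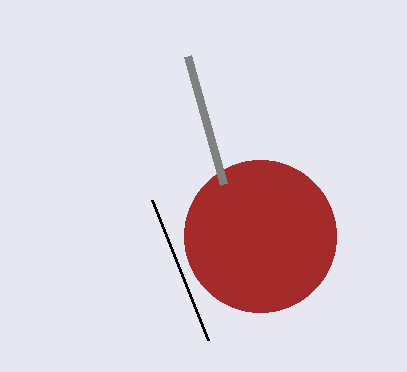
x1_1 = 208, y1_1 = 340, cx_2 = 260, cy_2 = 236, x0_3 = 224, y0_3 = 184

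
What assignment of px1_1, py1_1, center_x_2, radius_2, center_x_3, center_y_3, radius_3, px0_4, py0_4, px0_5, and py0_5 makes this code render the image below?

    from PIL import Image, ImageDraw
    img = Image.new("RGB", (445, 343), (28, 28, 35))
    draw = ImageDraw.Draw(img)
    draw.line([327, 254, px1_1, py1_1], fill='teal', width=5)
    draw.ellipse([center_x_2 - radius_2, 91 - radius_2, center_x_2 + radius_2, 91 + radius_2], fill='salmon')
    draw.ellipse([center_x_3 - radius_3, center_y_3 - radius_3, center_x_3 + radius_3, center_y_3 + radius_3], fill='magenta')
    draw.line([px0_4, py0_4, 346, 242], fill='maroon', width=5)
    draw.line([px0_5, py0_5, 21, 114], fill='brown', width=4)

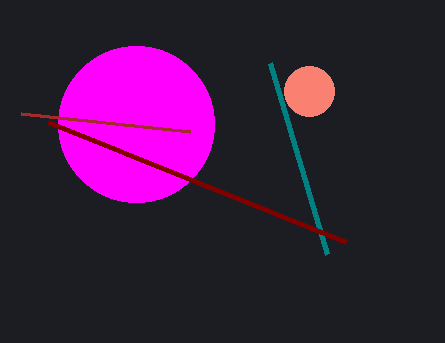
px1_1 = 270
py1_1 = 63
center_x_2 = 309
radius_2 = 25
center_x_3 = 136
center_y_3 = 124
radius_3 = 78
px0_4 = 48
py0_4 = 122
px0_5 = 190
py0_5 = 132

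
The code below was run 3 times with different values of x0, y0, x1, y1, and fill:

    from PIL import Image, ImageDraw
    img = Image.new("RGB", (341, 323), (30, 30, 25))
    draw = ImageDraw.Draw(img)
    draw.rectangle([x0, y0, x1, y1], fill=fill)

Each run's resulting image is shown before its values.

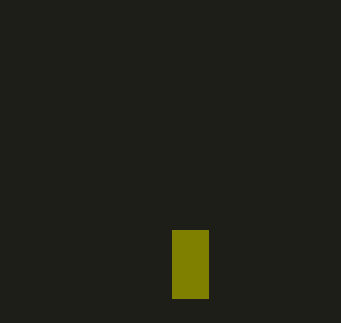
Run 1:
x0 = 172
y0 = 230
x1 = 208
y1 = 298
fill = 'olive'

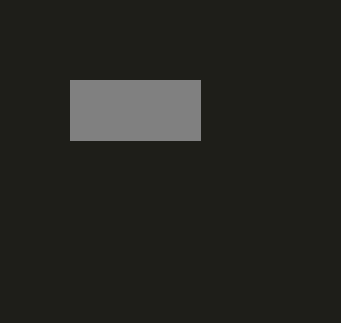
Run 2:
x0 = 70
y0 = 80
x1 = 200
y1 = 140
fill = 'gray'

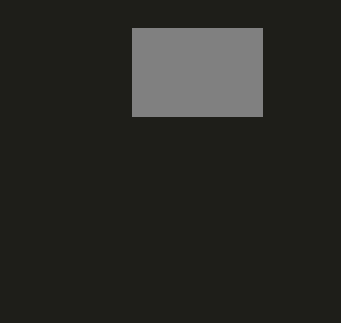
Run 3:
x0 = 132; y0 = 28; x1 = 262; y1 = 116; fill = 'gray'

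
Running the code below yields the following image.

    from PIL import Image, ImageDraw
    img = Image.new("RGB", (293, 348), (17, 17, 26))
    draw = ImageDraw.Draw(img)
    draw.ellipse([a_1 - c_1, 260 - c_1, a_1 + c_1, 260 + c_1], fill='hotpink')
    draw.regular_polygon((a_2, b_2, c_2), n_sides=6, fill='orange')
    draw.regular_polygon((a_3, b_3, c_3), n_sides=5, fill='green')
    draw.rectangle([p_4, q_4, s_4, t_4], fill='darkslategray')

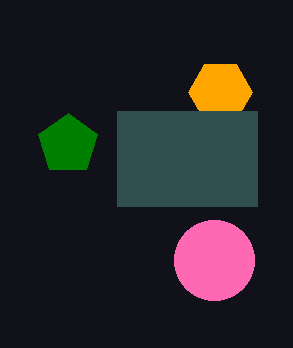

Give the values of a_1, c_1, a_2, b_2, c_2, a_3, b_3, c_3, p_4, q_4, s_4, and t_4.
a_1 = 214
c_1 = 40
a_2 = 220
b_2 = 92
c_2 = 32
a_3 = 68
b_3 = 144
c_3 = 31
p_4 = 117
q_4 = 111
s_4 = 257
t_4 = 206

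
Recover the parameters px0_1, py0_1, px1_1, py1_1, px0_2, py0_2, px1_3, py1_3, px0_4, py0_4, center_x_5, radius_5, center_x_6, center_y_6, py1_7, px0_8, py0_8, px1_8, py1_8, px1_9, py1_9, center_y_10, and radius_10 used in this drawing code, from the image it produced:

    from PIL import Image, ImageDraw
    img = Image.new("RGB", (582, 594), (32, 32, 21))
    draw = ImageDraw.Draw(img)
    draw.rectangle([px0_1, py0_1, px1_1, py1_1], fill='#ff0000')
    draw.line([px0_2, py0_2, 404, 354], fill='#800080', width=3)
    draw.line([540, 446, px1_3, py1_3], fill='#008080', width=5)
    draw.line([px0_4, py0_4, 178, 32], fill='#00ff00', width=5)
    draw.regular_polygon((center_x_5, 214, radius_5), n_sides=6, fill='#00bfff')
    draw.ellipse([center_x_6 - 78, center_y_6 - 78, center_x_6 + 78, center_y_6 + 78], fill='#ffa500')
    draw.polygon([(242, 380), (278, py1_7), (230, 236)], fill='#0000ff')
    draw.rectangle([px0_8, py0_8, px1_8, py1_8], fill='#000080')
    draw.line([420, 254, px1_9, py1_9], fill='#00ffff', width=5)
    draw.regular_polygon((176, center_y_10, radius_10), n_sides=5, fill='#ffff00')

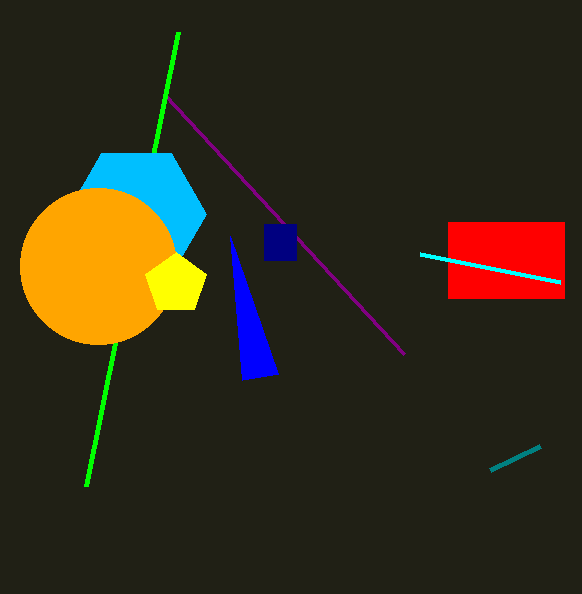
px0_1 = 448, py0_1 = 222, px1_1 = 564, py1_1 = 298, px0_2 = 164, py0_2 = 94, px1_3 = 490, py1_3 = 470, px0_4 = 86, py0_4 = 486, center_x_5 = 136, radius_5 = 70, center_x_6 = 98, center_y_6 = 266, py1_7 = 374, px0_8 = 264, py0_8 = 224, px1_8 = 296, py1_8 = 260, px1_9 = 560, py1_9 = 282, center_y_10 = 284, radius_10 = 32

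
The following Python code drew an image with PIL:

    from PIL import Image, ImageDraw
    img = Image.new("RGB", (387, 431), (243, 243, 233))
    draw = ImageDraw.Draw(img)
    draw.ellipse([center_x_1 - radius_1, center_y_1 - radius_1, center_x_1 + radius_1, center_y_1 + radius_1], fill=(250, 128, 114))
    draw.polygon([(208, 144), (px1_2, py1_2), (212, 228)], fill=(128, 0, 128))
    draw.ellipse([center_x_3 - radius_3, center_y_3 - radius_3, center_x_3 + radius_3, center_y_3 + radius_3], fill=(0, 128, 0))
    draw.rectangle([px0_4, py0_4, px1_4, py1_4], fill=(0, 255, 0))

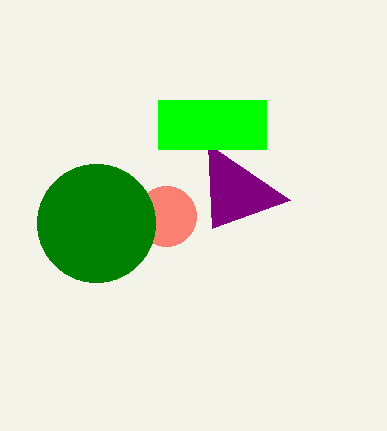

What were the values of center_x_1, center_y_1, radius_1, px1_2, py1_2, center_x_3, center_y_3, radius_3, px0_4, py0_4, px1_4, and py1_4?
center_x_1 = 166
center_y_1 = 216
radius_1 = 30
px1_2 = 290
py1_2 = 200
center_x_3 = 96
center_y_3 = 223
radius_3 = 59
px0_4 = 158
py0_4 = 100
px1_4 = 266
py1_4 = 149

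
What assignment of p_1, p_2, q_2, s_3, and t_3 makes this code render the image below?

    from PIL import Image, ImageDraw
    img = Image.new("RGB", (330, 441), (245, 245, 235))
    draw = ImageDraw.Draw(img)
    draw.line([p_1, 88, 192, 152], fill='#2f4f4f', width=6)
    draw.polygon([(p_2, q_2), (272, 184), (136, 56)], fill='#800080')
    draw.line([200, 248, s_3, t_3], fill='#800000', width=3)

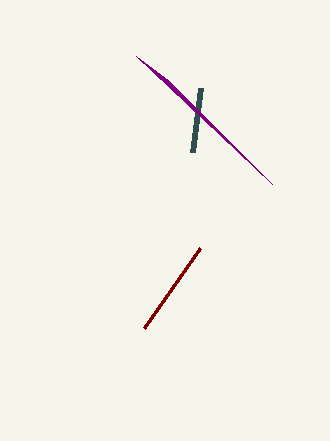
p_1 = 200; p_2 = 168; q_2 = 80; s_3 = 144; t_3 = 328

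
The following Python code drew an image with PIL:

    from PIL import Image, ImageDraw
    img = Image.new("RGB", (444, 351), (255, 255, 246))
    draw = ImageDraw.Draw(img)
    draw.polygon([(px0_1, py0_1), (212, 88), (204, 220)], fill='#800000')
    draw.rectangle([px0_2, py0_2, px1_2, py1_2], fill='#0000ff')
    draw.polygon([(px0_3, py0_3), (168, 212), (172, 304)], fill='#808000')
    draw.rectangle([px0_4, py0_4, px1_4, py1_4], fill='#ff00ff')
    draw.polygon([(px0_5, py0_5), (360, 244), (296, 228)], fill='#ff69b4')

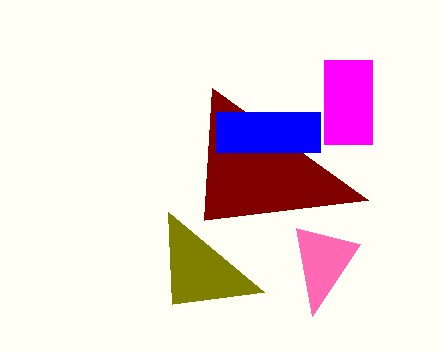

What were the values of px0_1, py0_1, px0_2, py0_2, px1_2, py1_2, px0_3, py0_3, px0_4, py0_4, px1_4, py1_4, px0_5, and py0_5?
px0_1 = 368, py0_1 = 200, px0_2 = 216, py0_2 = 112, px1_2 = 320, py1_2 = 152, px0_3 = 264, py0_3 = 292, px0_4 = 324, py0_4 = 60, px1_4 = 372, py1_4 = 144, px0_5 = 312, py0_5 = 316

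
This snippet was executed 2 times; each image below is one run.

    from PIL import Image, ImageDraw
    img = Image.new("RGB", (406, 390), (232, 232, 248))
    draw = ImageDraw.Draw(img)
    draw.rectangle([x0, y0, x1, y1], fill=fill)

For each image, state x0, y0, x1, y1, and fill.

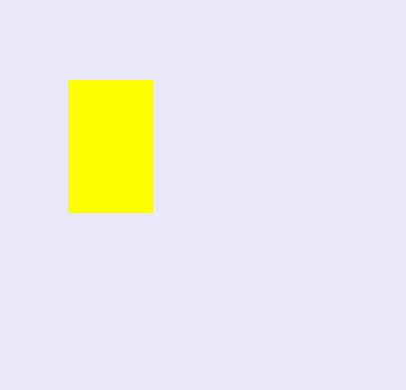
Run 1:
x0 = 68
y0 = 80
x1 = 152
y1 = 212
fill = 'yellow'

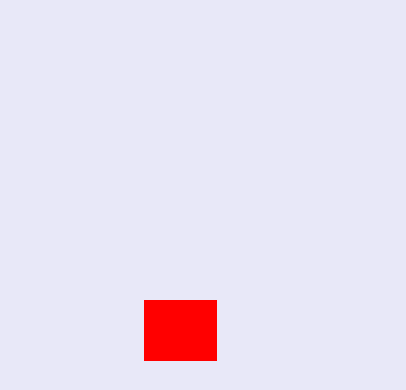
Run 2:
x0 = 144
y0 = 300
x1 = 216
y1 = 360
fill = 'red'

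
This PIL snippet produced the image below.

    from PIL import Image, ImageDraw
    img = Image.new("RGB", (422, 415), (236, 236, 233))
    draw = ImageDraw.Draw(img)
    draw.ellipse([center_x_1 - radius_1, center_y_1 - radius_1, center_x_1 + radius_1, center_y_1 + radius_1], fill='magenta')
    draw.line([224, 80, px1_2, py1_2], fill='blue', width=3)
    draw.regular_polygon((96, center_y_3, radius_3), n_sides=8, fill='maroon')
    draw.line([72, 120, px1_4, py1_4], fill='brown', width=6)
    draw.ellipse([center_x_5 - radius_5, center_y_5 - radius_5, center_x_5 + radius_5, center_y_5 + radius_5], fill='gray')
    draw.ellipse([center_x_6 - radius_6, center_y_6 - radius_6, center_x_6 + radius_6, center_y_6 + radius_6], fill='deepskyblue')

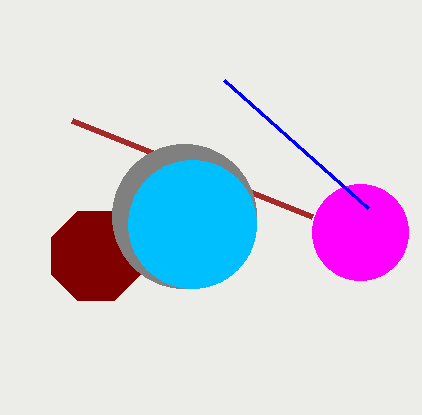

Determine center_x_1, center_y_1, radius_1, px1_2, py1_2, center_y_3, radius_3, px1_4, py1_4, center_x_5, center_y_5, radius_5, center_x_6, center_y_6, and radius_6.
center_x_1 = 360, center_y_1 = 232, radius_1 = 48, px1_2 = 368, py1_2 = 208, center_y_3 = 256, radius_3 = 48, px1_4 = 312, py1_4 = 216, center_x_5 = 184, center_y_5 = 216, radius_5 = 72, center_x_6 = 192, center_y_6 = 224, radius_6 = 64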